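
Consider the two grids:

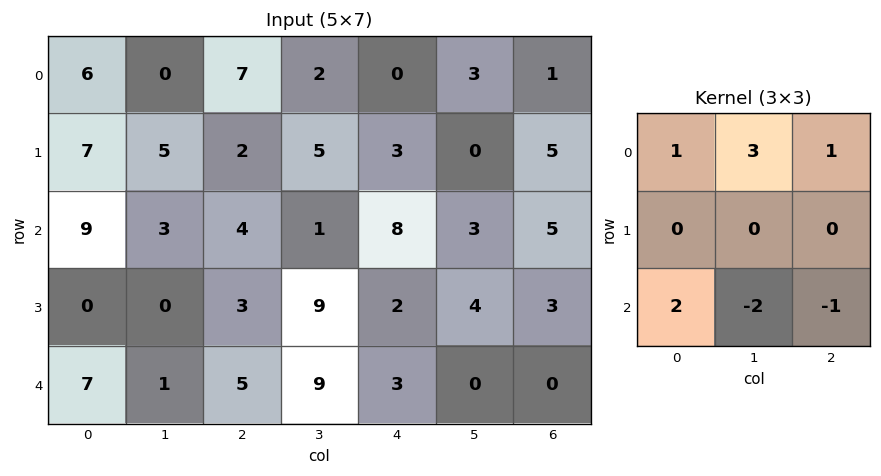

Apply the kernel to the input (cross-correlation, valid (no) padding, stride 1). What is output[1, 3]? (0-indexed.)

24

The receptive field on the input at this output position is [5 3 0 / 1 8 3 / 9 2 4]. Elementwise product with the kernel and sum: 5·1 + 3·3 + 0·1 + 9·2 + 2·-2 + 4·-1.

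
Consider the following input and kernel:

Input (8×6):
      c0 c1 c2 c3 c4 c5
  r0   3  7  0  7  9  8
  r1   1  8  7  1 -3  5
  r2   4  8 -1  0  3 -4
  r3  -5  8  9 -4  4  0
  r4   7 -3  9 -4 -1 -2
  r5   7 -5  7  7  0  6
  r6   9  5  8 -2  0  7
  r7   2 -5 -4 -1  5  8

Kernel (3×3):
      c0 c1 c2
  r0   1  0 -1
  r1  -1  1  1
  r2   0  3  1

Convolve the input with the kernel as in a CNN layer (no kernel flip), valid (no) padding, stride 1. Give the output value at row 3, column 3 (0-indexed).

The receptive field on the input at this output position is [-4 4 0 / -4 -1 -2 / 7 0 6]. Elementwise product with the kernel and sum: -4·1 + 0·-1 + -4·-1 + -1·1 + -2·1 + 0·3 + 6·1.

3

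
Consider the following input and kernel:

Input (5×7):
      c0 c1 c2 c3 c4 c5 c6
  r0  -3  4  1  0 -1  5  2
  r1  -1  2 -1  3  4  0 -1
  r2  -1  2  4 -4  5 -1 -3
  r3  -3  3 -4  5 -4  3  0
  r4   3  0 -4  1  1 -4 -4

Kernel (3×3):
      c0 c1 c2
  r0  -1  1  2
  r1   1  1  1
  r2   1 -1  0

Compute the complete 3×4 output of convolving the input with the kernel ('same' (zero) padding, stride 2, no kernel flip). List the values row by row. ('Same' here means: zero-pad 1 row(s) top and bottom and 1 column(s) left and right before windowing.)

2 8 3 8
7 12 10 -2
6 0 -5 -11

Output[0,0]: The receptive field on the zero-padded input at this output position is [0 0 0 / 0 -3 4 / 0 -1 2]. Elementwise product with the kernel and sum: 0·-1 + 0·1 + 0·2 + 0·1 + -3·1 + 4·1 + 0·1 + -1·-1.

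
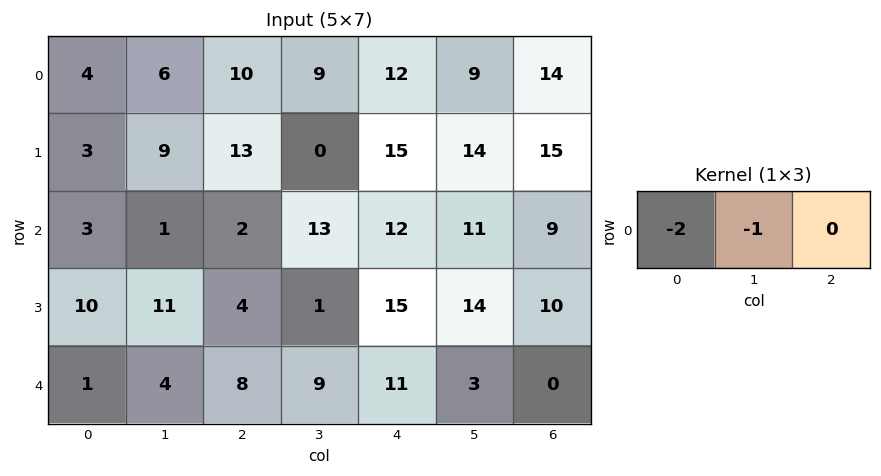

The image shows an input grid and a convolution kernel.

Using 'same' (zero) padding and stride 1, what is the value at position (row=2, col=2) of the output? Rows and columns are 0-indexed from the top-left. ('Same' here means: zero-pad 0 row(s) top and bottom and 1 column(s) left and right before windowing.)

The receptive field on the zero-padded input at this output position is [1 2 13]. Elementwise product with the kernel and sum: 1·-2 + 2·-1.

-4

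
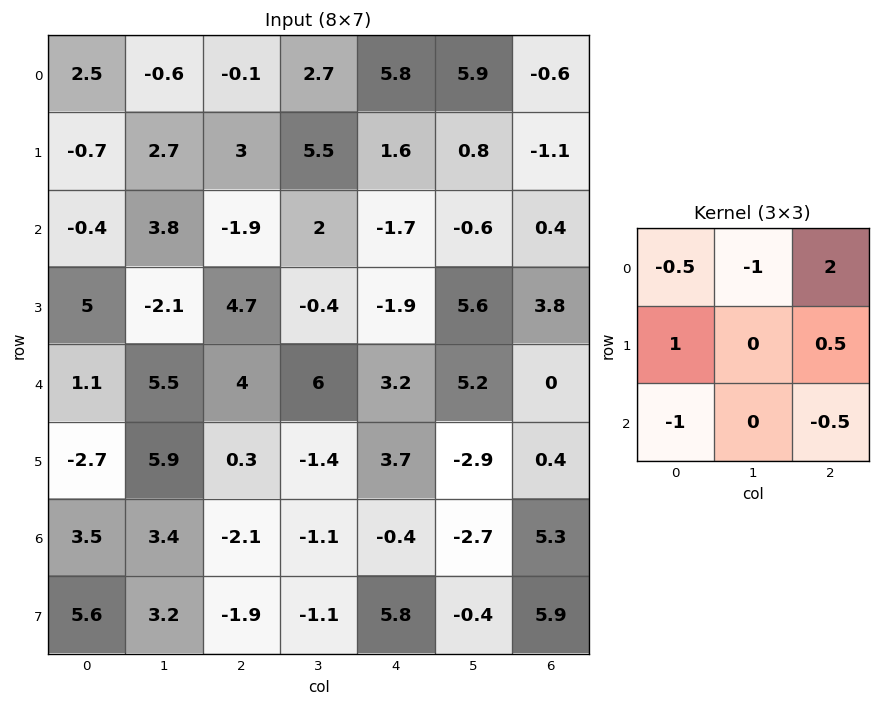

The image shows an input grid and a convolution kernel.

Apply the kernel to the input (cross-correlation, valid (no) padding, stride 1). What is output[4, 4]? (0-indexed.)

-5.15

The receptive field on the input at this output position is [3.2 5.2 0 / 3.7 -2.9 0.4 / -0.4 -2.7 5.3]. Elementwise product with the kernel and sum: 3.2·-0.5 + 5.2·-1 + 0·2 + 3.7·1 + 0.4·0.5 + -0.4·-1 + 5.3·-0.5.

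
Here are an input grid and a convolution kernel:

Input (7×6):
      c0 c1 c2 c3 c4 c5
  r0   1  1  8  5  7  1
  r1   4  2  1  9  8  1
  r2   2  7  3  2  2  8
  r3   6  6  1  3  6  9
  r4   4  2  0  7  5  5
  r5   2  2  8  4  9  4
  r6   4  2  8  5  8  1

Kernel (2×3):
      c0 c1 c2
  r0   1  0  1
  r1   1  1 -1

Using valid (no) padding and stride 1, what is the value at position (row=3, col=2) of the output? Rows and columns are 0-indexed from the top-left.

The receptive field on the input at this output position is [1 3 6 / 0 7 5]. Elementwise product with the kernel and sum: 1·1 + 6·1 + 0·1 + 7·1 + 5·-1.

9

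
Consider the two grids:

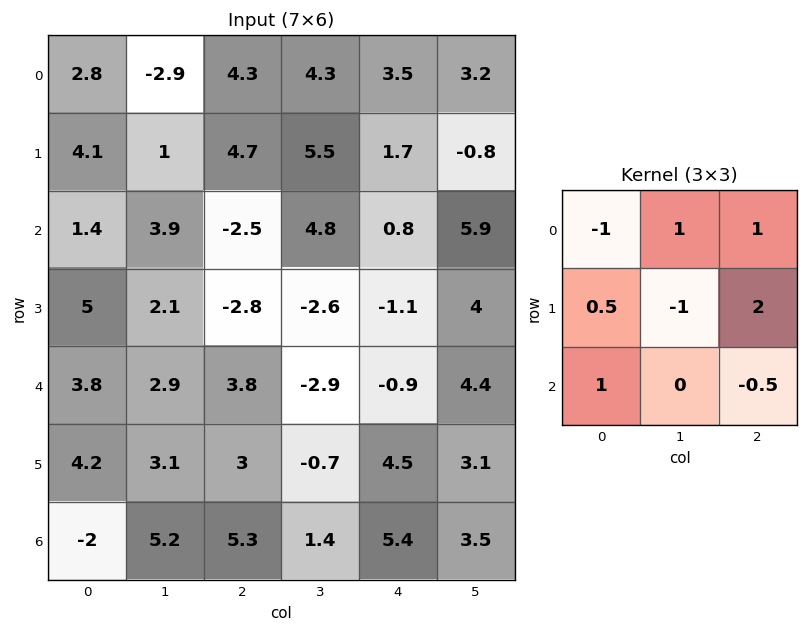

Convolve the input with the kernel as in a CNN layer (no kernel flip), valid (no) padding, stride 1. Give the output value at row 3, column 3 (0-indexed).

The receptive field on the input at this output position is [-2.6 -1.1 4 / -2.9 -0.9 4.4 / -0.7 4.5 3.1]. Elementwise product with the kernel and sum: -2.6·-1 + -1.1·1 + 4·1 + -2.9·0.5 + -0.9·-1 + 4.4·2 + -0.7·1 + 3.1·-0.5.

11.5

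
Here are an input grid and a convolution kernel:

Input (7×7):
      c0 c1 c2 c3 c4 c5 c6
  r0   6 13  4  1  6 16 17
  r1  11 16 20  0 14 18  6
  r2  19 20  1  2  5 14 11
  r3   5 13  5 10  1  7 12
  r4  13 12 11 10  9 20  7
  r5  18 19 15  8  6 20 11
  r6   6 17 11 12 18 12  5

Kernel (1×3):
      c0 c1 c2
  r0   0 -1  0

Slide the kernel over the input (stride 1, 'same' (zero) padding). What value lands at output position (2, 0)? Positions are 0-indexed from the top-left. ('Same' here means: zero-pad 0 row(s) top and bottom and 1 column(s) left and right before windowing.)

The receptive field on the zero-padded input at this output position is [0 19 20]. Elementwise product with the kernel and sum: 19·-1.

-19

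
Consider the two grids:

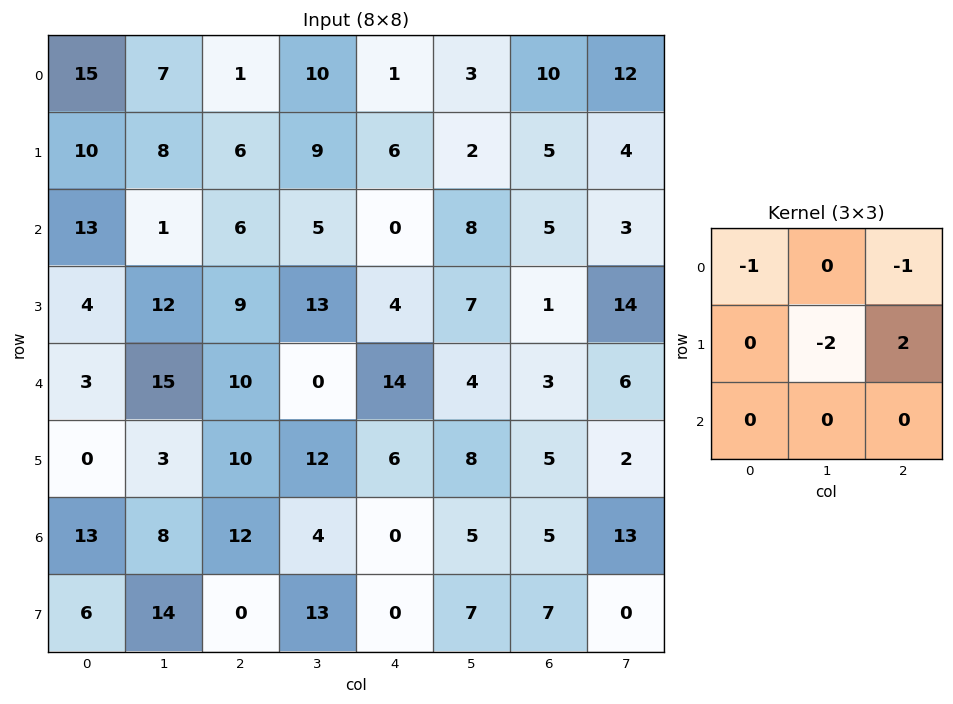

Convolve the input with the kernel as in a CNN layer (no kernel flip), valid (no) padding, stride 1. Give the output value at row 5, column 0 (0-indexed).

The receptive field on the input at this output position is [0 3 10 / 13 8 12 / 6 14 0]. Elementwise product with the kernel and sum: 0·-1 + 10·-1 + 8·-2 + 12·2.

-2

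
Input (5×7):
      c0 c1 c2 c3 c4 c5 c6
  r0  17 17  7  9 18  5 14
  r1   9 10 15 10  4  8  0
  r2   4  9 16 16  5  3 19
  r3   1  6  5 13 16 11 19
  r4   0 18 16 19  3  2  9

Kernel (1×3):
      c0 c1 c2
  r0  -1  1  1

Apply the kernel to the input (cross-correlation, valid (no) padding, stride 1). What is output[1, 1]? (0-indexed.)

15

The receptive field on the input at this output position is [10 15 10]. Elementwise product with the kernel and sum: 10·-1 + 15·1 + 10·1.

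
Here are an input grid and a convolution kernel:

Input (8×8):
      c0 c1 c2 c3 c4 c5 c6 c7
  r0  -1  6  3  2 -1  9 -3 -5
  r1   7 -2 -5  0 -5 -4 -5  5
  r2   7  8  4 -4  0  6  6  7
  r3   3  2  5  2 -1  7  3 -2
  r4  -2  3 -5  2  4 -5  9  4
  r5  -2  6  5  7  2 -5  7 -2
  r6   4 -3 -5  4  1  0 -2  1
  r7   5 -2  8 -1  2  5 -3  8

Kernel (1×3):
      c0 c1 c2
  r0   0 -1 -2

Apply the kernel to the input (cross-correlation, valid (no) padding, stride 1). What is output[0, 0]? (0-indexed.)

-12

The receptive field on the input at this output position is [-1 6 3]. Elementwise product with the kernel and sum: 6·-1 + 3·-2.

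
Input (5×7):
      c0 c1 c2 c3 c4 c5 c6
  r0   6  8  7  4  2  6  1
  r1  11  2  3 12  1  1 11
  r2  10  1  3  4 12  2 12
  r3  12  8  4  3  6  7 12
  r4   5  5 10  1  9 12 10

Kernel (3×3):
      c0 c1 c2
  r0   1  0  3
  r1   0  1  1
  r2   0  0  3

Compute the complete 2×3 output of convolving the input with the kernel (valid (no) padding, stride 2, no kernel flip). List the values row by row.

Output[0,0]: The receptive field on the input at this output position is [6 8 7 / 11 2 3 / 10 1 3]. Elementwise product with the kernel and sum: 6·1 + 7·3 + 2·1 + 3·1 + 3·3.

41 62 53
61 75 97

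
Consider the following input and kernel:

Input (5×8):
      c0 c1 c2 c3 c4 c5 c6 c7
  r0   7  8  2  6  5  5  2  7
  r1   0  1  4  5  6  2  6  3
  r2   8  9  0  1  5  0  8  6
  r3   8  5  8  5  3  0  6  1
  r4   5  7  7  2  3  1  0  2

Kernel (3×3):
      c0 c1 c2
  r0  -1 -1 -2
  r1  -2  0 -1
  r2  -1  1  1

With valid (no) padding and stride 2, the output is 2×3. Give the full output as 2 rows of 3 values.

Output[0,0]: The receptive field on the input at this output position is [7 8 2 / 0 1 4 / 8 9 0]. Elementwise product with the kernel and sum: 7·-1 + 8·-1 + 2·-2 + 0·-2 + 4·-1 + 8·-1 + 9·1 + 0·1.
Output[0,1]: The receptive field on the input at this output position is [2 6 5 / 4 5 6 / 0 1 5]. Elementwise product with the kernel and sum: 2·-1 + 6·-1 + 5·-2 + 4·-2 + 6·-1 + 0·-1 + 1·1 + 5·1.

-22 -26 -29
-32 -32 -35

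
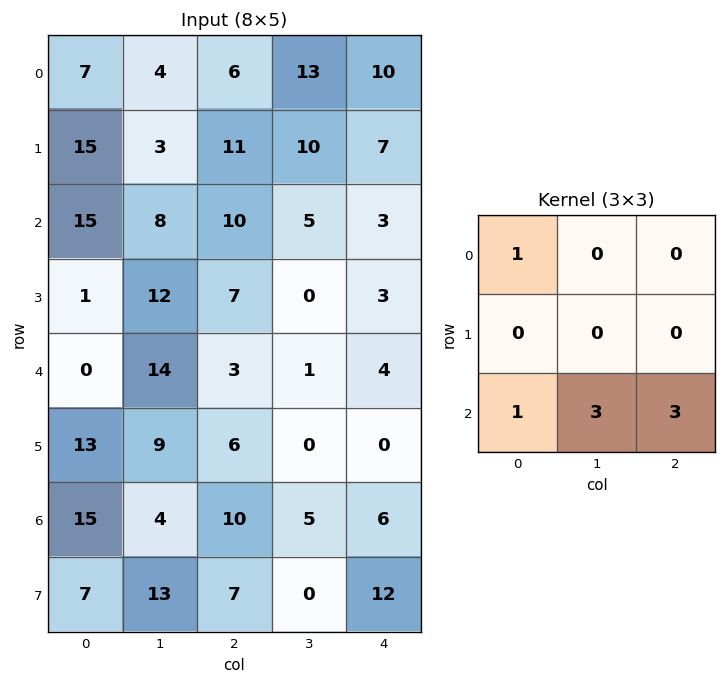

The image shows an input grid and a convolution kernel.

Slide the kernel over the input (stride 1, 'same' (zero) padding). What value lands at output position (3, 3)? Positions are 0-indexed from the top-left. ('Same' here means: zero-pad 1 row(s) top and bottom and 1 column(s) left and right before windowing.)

28

The receptive field on the zero-padded input at this output position is [10 5 3 / 7 0 3 / 3 1 4]. Elementwise product with the kernel and sum: 10·1 + 3·1 + 1·3 + 4·3.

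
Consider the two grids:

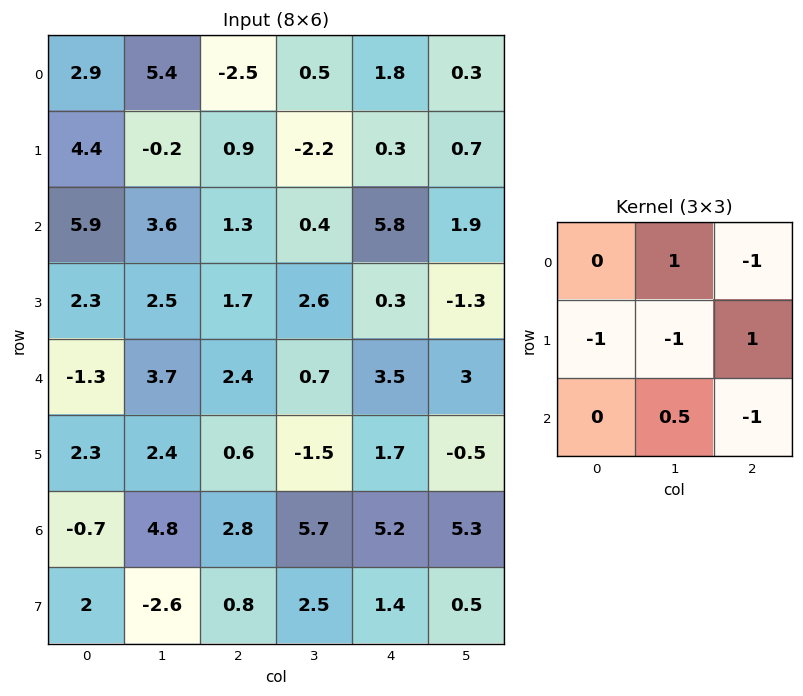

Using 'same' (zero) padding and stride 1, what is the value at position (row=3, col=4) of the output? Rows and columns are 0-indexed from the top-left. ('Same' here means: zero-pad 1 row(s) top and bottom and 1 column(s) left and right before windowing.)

-1.55

The receptive field on the zero-padded input at this output position is [0.4 5.8 1.9 / 2.6 0.3 -1.3 / 0.7 3.5 3]. Elementwise product with the kernel and sum: 5.8·1 + 1.9·-1 + 2.6·-1 + 0.3·-1 + -1.3·1 + 3.5·0.5 + 3·-1.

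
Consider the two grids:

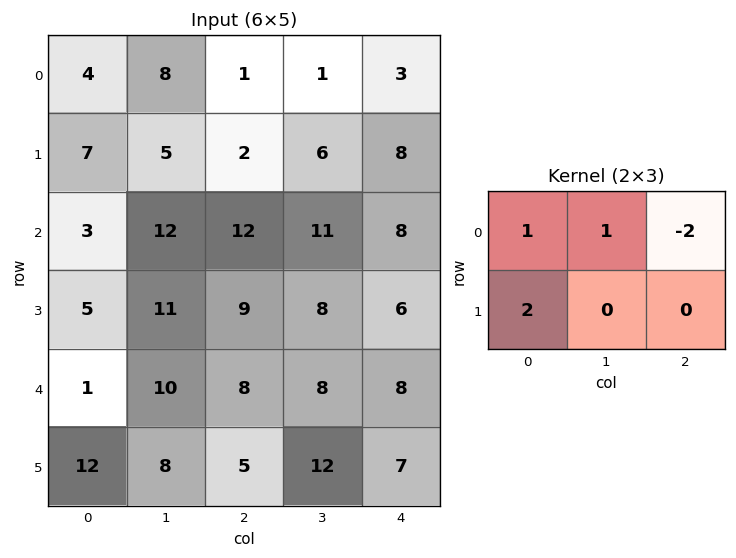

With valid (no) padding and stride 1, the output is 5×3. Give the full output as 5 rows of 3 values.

24 17 0
14 19 16
1 24 25
0 24 21
19 18 10

Output[0,0]: The receptive field on the input at this output position is [4 8 1 / 7 5 2]. Elementwise product with the kernel and sum: 4·1 + 8·1 + 1·-2 + 7·2.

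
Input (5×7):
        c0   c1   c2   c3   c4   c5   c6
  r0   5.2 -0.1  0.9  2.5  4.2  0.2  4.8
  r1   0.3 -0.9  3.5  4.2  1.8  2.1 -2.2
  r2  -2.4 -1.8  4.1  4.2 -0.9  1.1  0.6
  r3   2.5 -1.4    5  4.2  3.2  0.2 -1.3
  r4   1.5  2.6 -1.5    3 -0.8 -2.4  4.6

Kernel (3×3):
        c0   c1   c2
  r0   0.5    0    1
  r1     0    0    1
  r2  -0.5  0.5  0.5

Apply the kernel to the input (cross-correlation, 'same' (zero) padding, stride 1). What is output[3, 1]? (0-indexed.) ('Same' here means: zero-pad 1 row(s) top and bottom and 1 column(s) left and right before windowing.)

7.7

The receptive field on the zero-padded input at this output position is [-2.4 -1.8 4.1 / 2.5 -1.4 5 / 1.5 2.6 -1.5]. Elementwise product with the kernel and sum: -2.4·0.5 + 4.1·1 + 5·1 + 1.5·-0.5 + 2.6·0.5 + -1.5·0.5.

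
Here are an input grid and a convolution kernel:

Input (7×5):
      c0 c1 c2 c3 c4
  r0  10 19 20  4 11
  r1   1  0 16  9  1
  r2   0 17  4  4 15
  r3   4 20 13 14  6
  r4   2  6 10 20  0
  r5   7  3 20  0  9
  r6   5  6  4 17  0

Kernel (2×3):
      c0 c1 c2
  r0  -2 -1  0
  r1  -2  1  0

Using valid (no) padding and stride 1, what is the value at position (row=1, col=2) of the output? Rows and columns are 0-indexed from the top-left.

The receptive field on the input at this output position is [16 9 1 / 4 4 15]. Elementwise product with the kernel and sum: 16·-2 + 9·-1 + 4·-2 + 4·1.

-45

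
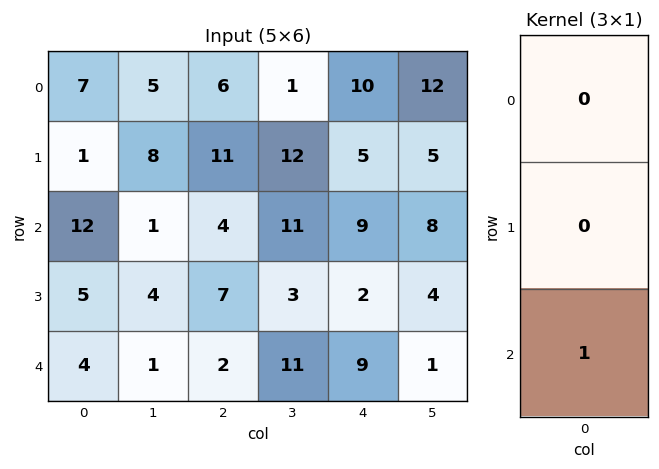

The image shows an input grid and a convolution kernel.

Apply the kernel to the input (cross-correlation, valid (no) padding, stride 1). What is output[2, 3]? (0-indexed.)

11

The receptive field on the input at this output position is [11 / 3 / 11]. Elementwise product with the kernel and sum: 11·1.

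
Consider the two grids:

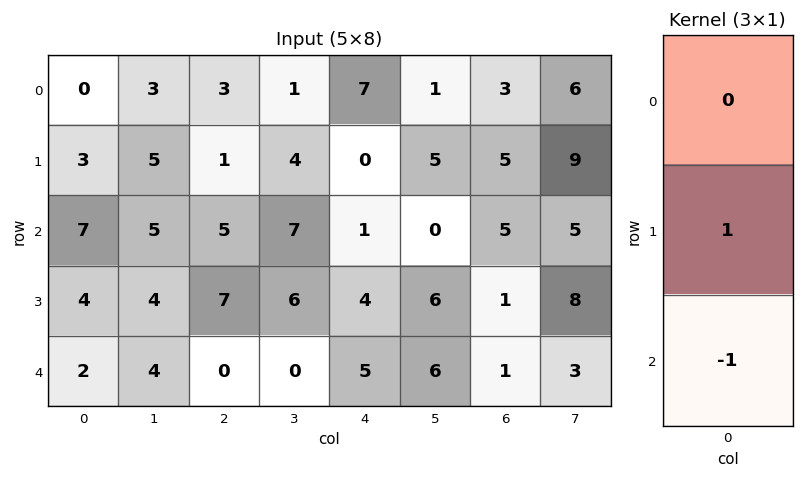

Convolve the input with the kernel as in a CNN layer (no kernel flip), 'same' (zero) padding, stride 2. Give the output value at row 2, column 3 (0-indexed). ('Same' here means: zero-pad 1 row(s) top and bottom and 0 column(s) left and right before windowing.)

1

The receptive field on the zero-padded input at this output position is [1 / 1 / 0]. Elementwise product with the kernel and sum: 1·1 + 0·-1.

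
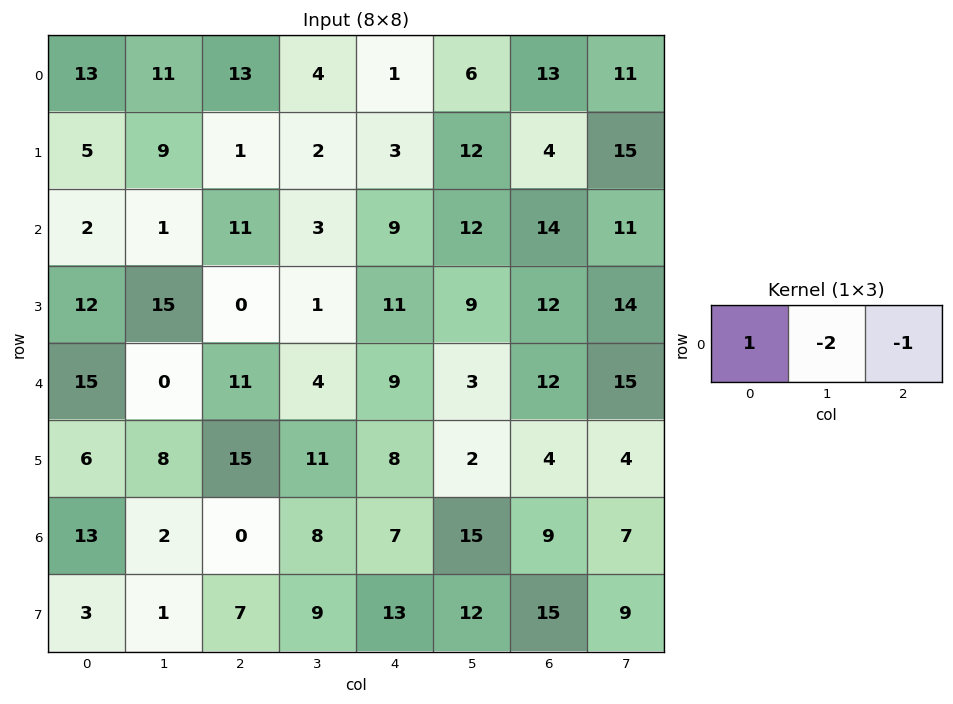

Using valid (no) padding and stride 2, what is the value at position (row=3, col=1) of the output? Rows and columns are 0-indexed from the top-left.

The receptive field on the input at this output position is [0 8 7]. Elementwise product with the kernel and sum: 0·1 + 8·-2 + 7·-1.

-23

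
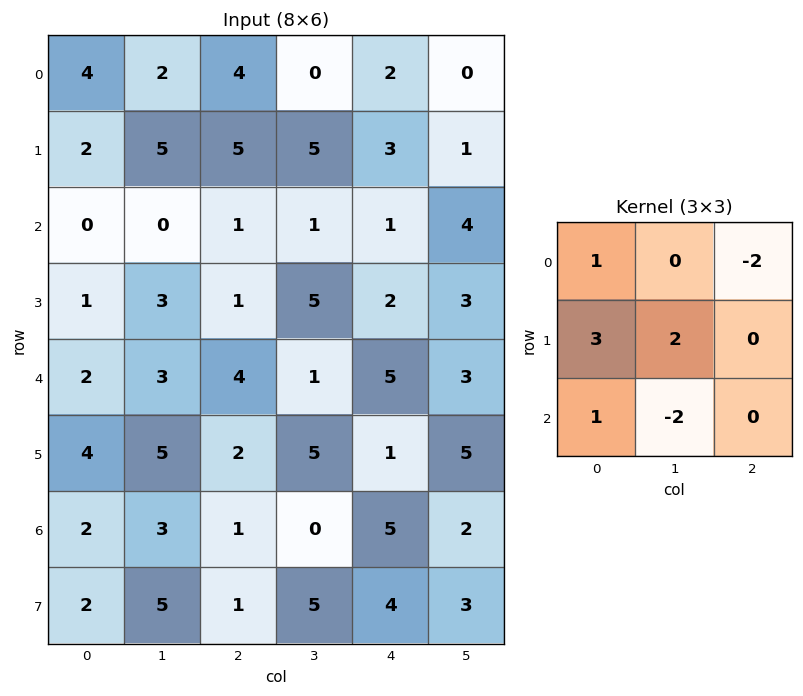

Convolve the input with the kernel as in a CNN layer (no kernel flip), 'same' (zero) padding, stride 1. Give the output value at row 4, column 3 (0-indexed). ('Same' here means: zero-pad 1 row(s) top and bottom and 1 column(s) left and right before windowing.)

3

The receptive field on the zero-padded input at this output position is [1 5 2 / 4 1 5 / 2 5 1]. Elementwise product with the kernel and sum: 1·1 + 2·-2 + 4·3 + 1·2 + 2·1 + 5·-2.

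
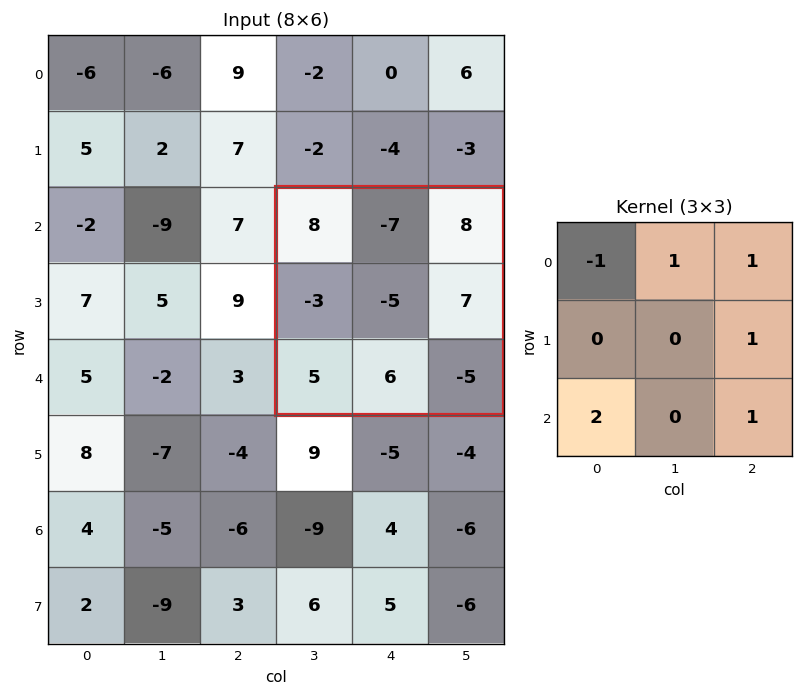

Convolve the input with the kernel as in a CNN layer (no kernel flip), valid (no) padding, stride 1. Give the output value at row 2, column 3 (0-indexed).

5

The receptive field on the input at this output position is [8 -7 8 / -3 -5 7 / 5 6 -5]. Elementwise product with the kernel and sum: 8·-1 + -7·1 + 8·1 + 7·1 + 5·2 + -5·1.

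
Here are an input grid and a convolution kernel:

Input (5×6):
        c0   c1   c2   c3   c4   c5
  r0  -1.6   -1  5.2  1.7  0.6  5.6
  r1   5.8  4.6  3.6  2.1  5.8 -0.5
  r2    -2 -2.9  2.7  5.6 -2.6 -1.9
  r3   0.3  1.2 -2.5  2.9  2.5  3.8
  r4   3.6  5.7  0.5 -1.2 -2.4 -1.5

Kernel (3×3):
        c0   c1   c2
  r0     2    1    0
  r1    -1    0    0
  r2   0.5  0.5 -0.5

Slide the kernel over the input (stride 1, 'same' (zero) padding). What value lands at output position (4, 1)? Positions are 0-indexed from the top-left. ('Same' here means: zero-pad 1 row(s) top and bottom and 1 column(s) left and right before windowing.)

The receptive field on the zero-padded input at this output position is [0.3 1.2 -2.5 / 3.6 5.7 0.5 / 0 0 0]. Elementwise product with the kernel and sum: 0.3·2 + 1.2·1 + 3.6·-1 + 0·0.5 + 0·0.5 + 0·-0.5.

-1.8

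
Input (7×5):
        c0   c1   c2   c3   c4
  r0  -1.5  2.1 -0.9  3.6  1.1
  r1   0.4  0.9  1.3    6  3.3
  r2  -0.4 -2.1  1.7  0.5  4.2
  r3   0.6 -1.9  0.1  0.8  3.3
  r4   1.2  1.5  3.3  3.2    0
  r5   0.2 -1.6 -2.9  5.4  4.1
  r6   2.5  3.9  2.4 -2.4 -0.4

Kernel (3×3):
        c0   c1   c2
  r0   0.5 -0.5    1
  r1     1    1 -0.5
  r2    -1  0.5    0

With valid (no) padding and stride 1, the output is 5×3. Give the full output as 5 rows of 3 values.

Output[0,0]: The receptive field on the input at this output position is [-1.5 2.1 -0.9 / 0.4 0.9 1.3 / -0.4 -2.1 1.7]. Elementwise product with the kernel and sum: -1.5·0.5 + 2.1·-0.5 + -0.9·1 + 0.4·1 + 0.9·1 + 1.3·-0.5 + -0.4·-1 + -2.1·0.5.

-2.7 7.25 3.05
-3.85 7.1 1.35
0.75 -3.45 2.35
1.4 3.15 15.05
2.65 -7.6 -3.1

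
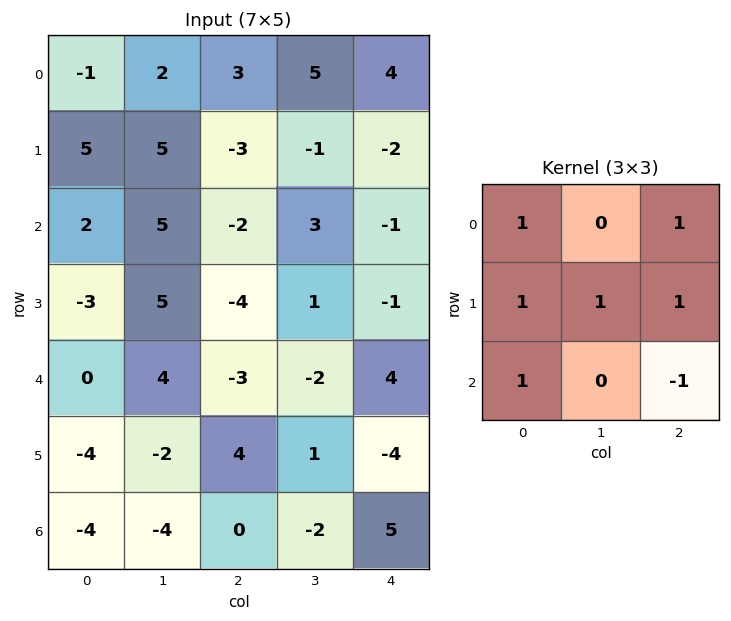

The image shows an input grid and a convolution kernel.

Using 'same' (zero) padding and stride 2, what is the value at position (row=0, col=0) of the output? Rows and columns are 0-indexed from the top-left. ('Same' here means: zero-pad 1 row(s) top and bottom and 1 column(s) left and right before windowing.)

-4

The receptive field on the zero-padded input at this output position is [0 0 0 / 0 -1 2 / 0 5 5]. Elementwise product with the kernel and sum: 0·1 + 0·1 + 0·1 + -1·1 + 2·1 + 0·1 + 5·-1.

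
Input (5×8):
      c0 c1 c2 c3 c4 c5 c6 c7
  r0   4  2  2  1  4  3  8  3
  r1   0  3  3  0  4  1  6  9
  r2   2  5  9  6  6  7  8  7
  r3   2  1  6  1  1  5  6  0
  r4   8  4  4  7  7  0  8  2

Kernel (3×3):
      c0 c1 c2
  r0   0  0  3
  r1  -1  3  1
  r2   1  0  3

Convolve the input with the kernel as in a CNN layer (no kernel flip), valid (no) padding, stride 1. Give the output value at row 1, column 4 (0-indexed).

The receptive field on the input at this output position is [4 1 6 / 6 7 8 / 1 5 6]. Elementwise product with the kernel and sum: 6·3 + 6·-1 + 7·3 + 8·1 + 1·1 + 6·3.

60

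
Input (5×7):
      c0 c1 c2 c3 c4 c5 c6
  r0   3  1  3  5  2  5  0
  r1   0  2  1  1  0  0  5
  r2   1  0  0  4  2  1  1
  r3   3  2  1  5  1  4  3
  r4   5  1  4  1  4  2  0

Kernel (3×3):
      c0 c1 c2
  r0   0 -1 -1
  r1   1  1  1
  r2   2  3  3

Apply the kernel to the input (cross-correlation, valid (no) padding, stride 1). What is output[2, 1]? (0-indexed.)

21

The receptive field on the input at this output position is [0 0 4 / 2 1 5 / 1 4 1]. Elementwise product with the kernel and sum: 0·-1 + 4·-1 + 2·1 + 1·1 + 5·1 + 1·2 + 4·3 + 1·3.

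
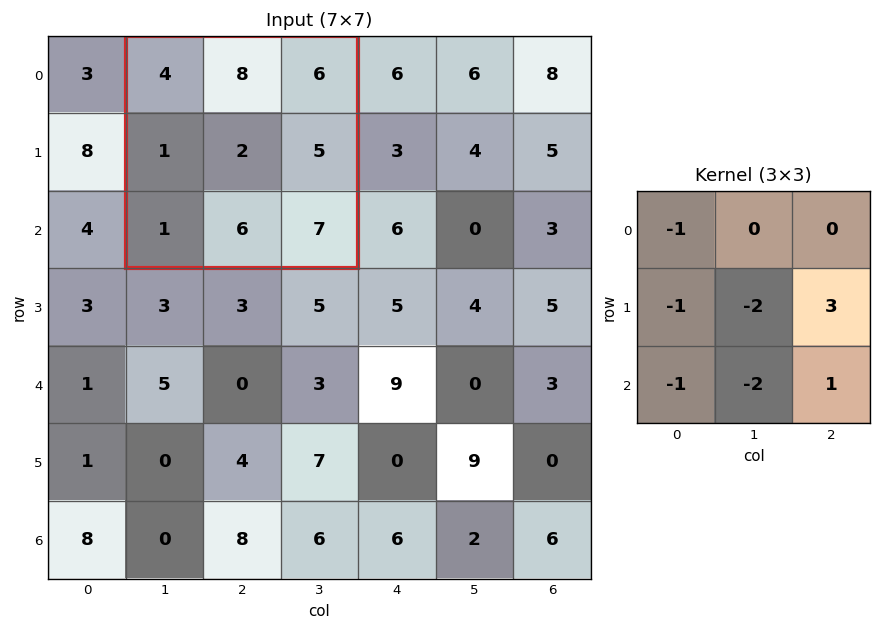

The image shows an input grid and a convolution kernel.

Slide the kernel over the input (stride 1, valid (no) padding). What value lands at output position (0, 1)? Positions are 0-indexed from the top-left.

0

The receptive field on the input at this output position is [4 8 6 / 1 2 5 / 1 6 7]. Elementwise product with the kernel and sum: 4·-1 + 1·-1 + 2·-2 + 5·3 + 1·-1 + 6·-2 + 7·1.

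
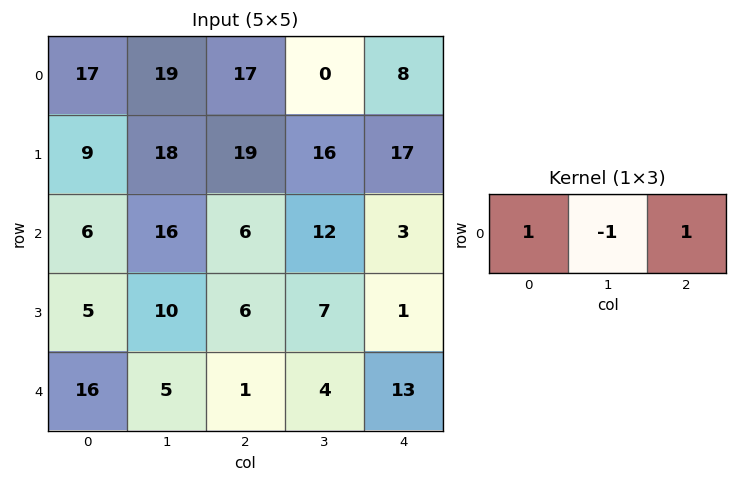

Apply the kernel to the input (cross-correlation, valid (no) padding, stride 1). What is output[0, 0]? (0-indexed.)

15

The receptive field on the input at this output position is [17 19 17]. Elementwise product with the kernel and sum: 17·1 + 19·-1 + 17·1.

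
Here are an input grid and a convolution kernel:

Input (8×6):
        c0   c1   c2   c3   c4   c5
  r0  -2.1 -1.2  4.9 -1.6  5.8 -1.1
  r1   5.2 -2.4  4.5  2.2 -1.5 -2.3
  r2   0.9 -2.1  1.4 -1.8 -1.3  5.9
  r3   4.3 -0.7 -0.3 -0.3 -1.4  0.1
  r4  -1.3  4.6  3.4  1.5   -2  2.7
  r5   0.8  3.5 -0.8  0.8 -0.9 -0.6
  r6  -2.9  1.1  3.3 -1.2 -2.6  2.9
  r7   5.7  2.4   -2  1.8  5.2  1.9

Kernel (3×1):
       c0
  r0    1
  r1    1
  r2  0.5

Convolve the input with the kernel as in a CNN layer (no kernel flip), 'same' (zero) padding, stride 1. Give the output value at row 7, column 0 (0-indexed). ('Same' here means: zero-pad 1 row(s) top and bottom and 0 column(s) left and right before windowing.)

2.8

The receptive field on the zero-padded input at this output position is [-2.9 / 5.7 / 0]. Elementwise product with the kernel and sum: -2.9·1 + 5.7·1 + 0·0.5.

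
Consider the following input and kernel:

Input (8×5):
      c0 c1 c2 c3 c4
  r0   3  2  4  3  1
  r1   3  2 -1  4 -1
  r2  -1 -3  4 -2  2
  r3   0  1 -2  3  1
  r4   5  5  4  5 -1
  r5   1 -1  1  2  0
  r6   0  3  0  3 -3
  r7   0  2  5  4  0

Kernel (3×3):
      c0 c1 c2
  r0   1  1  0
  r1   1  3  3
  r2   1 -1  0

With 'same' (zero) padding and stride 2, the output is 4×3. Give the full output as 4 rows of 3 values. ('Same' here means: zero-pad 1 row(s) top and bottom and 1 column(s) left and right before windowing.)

Output[0,0]: The receptive field on the zero-padded input at this output position is [0 0 0 / 0 3 2 / 0 3 2]. Elementwise product with the kernel and sum: 0·1 + 0·1 + 0·1 + 3·3 + 2·3 + 0·1 + 3·-1.
Output[0,1]: The receptive field on the zero-padded input at this output position is [0 0 0 / 2 4 3 / 2 -1 4]. Elementwise product with the kernel and sum: 0·1 + 0·1 + 2·1 + 4·3 + 3·3 + 2·1 + -1·-1.

12 26 11
-9 7 9
29 29 8
10 9 0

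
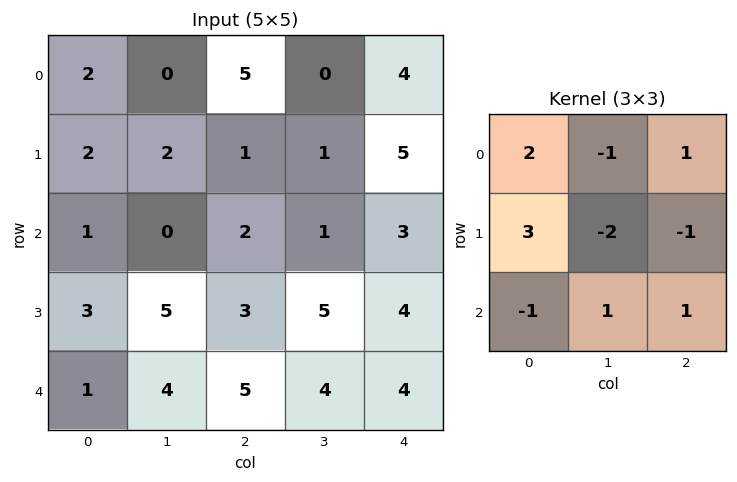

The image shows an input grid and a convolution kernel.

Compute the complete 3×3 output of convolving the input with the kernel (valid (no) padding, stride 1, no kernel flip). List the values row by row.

11 1 12
9 2 13
8 8 4

Output[0,0]: The receptive field on the input at this output position is [2 0 5 / 2 2 1 / 1 0 2]. Elementwise product with the kernel and sum: 2·2 + 0·-1 + 5·1 + 2·3 + 2·-2 + 1·-1 + 1·-1 + 0·1 + 2·1.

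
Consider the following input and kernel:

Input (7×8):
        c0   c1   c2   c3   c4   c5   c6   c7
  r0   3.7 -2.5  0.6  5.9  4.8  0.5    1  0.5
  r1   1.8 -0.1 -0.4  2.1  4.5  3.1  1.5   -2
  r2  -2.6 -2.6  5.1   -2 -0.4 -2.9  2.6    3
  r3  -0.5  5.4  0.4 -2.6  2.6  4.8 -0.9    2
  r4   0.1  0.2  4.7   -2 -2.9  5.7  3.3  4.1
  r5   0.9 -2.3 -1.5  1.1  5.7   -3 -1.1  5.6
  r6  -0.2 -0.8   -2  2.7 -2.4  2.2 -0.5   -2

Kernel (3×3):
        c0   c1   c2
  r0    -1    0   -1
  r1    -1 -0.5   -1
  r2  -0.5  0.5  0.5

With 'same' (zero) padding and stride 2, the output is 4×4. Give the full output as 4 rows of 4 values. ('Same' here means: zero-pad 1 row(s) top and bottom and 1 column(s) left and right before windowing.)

1.5 -2.8 -6.05 -3.3
6.45 -3.75 4.9 -4.35
-6.35 -2.4 -3.65 -14.5
3.2 0.3 -1.8 -2.55

Output[0,0]: The receptive field on the zero-padded input at this output position is [0 0 0 / 0 3.7 -2.5 / 0 1.8 -0.1]. Elementwise product with the kernel and sum: 0·-1 + 0·-1 + 0·-1 + 3.7·-0.5 + -2.5·-1 + 0·-0.5 + 1.8·0.5 + -0.1·0.5.
Output[0,1]: The receptive field on the zero-padded input at this output position is [0 0 0 / -2.5 0.6 5.9 / -0.1 -0.4 2.1]. Elementwise product with the kernel and sum: 0·-1 + 0·-1 + -2.5·-1 + 0.6·-0.5 + 5.9·-1 + -0.1·-0.5 + -0.4·0.5 + 2.1·0.5.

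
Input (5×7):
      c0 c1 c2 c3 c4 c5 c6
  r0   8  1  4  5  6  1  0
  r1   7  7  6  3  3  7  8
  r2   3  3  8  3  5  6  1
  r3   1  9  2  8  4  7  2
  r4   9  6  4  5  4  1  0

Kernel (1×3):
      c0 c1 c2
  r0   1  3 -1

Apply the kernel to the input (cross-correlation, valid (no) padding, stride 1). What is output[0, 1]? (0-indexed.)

8

The receptive field on the input at this output position is [1 4 5]. Elementwise product with the kernel and sum: 1·1 + 4·3 + 5·-1.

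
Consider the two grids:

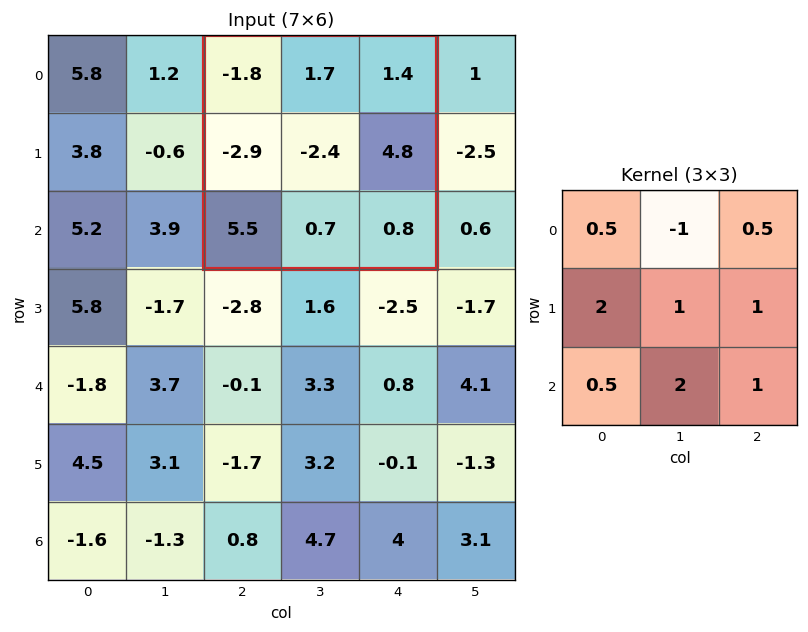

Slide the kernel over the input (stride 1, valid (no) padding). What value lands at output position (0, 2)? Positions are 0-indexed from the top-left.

-0.35

The receptive field on the input at this output position is [-1.8 1.7 1.4 / -2.9 -2.4 4.8 / 5.5 0.7 0.8]. Elementwise product with the kernel and sum: -1.8·0.5 + 1.7·-1 + 1.4·0.5 + -2.9·2 + -2.4·1 + 4.8·1 + 5.5·0.5 + 0.7·2 + 0.8·1.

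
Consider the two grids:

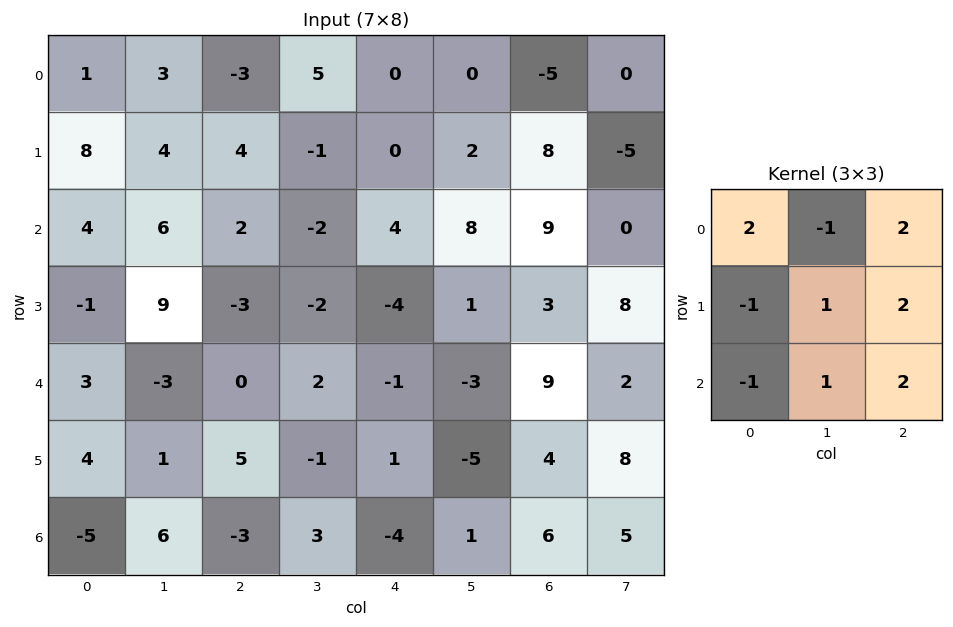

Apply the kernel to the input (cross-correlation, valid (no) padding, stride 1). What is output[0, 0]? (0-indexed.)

3

The receptive field on the input at this output position is [1 3 -3 / 8 4 4 / 4 6 2]. Elementwise product with the kernel and sum: 1·2 + 3·-1 + -3·2 + 8·-1 + 4·1 + 4·2 + 4·-1 + 6·1 + 2·2.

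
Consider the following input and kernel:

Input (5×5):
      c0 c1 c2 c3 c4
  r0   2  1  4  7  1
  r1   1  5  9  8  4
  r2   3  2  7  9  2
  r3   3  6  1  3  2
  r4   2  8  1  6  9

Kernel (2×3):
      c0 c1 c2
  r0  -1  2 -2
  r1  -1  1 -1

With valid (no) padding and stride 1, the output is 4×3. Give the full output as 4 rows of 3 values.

Output[0,0]: The receptive field on the input at this output position is [2 1 4 / 1 5 9]. Elementwise product with the kernel and sum: 2·-1 + 1·2 + 4·-2 + 1·-1 + 5·1 + 9·-1.

-13 -11 3
-17 -7 -1
-11 -14 7
12 -23 -3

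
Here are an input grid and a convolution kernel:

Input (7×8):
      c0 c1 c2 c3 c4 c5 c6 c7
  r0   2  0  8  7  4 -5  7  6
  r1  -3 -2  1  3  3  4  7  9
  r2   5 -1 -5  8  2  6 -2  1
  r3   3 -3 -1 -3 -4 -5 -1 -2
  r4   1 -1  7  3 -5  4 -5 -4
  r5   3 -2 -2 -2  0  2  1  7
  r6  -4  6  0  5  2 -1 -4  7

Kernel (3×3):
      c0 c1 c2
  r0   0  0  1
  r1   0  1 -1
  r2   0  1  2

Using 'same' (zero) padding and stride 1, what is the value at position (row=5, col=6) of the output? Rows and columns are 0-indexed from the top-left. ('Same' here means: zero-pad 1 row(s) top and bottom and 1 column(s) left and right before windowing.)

0

The receptive field on the zero-padded input at this output position is [4 -5 -4 / 2 1 7 / -1 -4 7]. Elementwise product with the kernel and sum: -4·1 + 1·1 + 7·-1 + -4·1 + 7·2.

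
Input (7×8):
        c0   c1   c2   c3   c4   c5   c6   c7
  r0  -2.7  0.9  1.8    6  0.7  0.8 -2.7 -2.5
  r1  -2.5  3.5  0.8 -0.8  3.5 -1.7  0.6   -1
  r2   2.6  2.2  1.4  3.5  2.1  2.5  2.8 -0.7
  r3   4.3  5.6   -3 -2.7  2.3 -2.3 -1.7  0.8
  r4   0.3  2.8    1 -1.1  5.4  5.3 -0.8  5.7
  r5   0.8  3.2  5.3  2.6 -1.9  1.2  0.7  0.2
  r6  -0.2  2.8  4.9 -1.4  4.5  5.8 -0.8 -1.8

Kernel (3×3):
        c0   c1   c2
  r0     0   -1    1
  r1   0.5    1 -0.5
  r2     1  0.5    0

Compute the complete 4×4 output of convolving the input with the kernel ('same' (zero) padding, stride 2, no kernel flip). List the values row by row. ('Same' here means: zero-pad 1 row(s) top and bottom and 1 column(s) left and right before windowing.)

-4.4 3.15 4.25 -2.45
9.65 3.25 -4.15 -0.35
0.6 9.1 -0.75 3.05
0.8 4.3 4 2.5

Output[0,0]: The receptive field on the zero-padded input at this output position is [0 0 0 / 0 -2.7 0.9 / 0 -2.5 3.5]. Elementwise product with the kernel and sum: 0·-1 + 0·1 + 0·0.5 + -2.7·1 + 0.9·-0.5 + 0·1 + -2.5·0.5.
Output[0,1]: The receptive field on the zero-padded input at this output position is [0 0 0 / 0.9 1.8 6 / 3.5 0.8 -0.8]. Elementwise product with the kernel and sum: 0·-1 + 0·1 + 0.9·0.5 + 1.8·1 + 6·-0.5 + 3.5·1 + 0.8·0.5.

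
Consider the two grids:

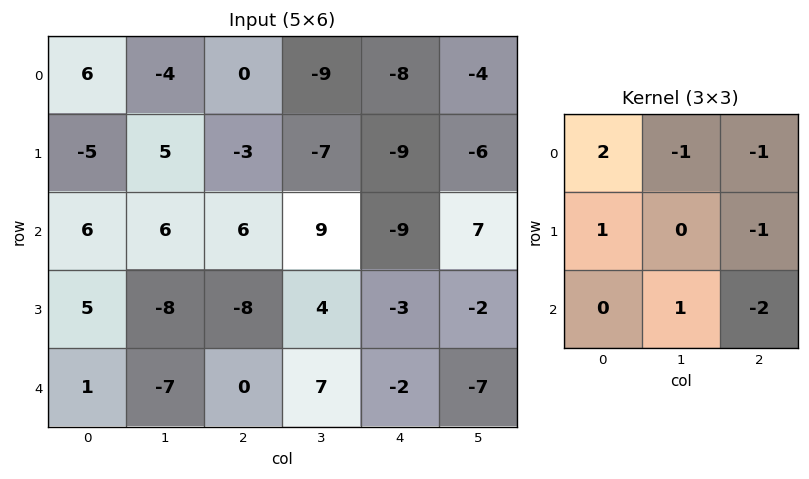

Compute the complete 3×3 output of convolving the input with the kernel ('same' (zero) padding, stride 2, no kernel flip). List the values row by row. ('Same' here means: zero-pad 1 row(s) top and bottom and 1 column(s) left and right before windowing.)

-11 16 -2
15 1 4
10 -26 27

Output[0,0]: The receptive field on the zero-padded input at this output position is [0 0 0 / 0 6 -4 / 0 -5 5]. Elementwise product with the kernel and sum: 0·2 + 0·-1 + 0·-1 + 0·1 + -4·-1 + -5·1 + 5·-2.
Output[0,1]: The receptive field on the zero-padded input at this output position is [0 0 0 / -4 0 -9 / 5 -3 -7]. Elementwise product with the kernel and sum: 0·2 + 0·-1 + 0·-1 + -4·1 + -9·-1 + -3·1 + -7·-2.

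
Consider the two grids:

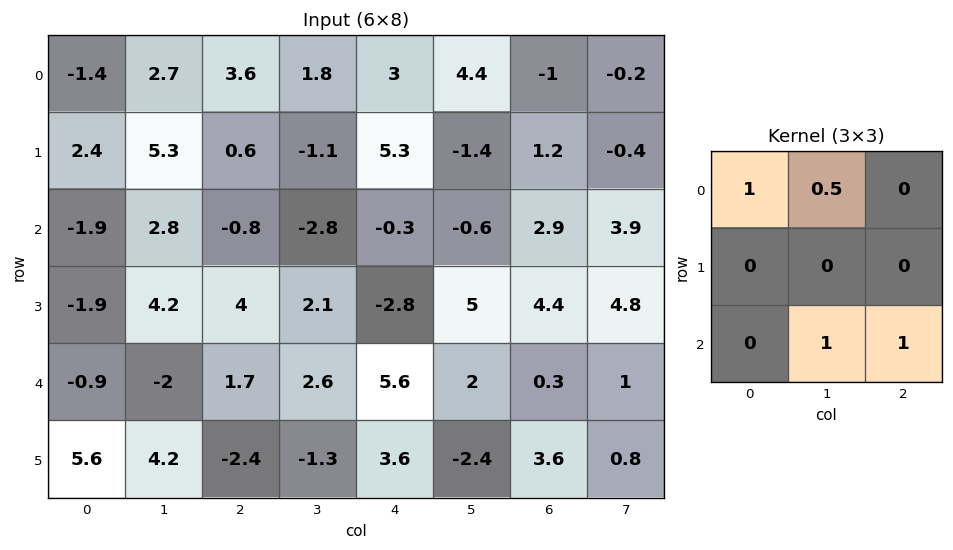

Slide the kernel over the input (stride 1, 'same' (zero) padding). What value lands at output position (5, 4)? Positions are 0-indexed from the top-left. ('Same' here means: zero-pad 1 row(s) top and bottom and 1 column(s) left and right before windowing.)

The receptive field on the zero-padded input at this output position is [2.6 5.6 2 / -1.3 3.6 -2.4 / 0 0 0]. Elementwise product with the kernel and sum: 2.6·1 + 5.6·0.5 + 0·1 + 0·1.

5.4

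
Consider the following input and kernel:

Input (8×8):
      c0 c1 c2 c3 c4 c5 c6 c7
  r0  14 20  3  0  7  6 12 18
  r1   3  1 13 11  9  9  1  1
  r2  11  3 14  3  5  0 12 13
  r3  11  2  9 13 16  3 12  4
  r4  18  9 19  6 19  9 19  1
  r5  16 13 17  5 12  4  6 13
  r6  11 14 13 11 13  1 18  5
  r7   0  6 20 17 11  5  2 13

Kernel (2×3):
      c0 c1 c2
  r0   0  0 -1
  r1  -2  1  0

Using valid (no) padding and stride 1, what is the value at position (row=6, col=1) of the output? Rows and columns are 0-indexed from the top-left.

The receptive field on the input at this output position is [14 13 11 / 6 20 17]. Elementwise product with the kernel and sum: 11·-1 + 6·-2 + 20·1.

-3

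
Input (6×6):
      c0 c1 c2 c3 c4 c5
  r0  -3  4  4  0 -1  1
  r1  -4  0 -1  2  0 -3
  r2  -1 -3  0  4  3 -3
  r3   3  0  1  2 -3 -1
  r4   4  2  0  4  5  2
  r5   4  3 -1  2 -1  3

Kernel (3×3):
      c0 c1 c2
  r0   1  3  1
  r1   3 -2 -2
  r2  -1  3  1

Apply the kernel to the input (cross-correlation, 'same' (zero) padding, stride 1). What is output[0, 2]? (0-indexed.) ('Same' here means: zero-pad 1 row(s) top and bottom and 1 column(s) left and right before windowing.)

3

The receptive field on the zero-padded input at this output position is [0 0 0 / 4 4 0 / 0 -1 2]. Elementwise product with the kernel and sum: 0·1 + 0·3 + 0·1 + 4·3 + 4·-2 + 0·-2 + 0·-1 + -1·3 + 2·1.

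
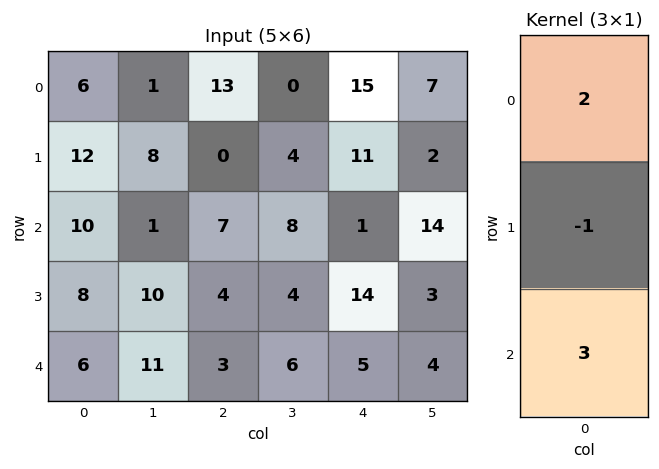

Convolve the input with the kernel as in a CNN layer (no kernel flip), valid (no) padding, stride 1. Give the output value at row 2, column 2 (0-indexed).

19

The receptive field on the input at this output position is [7 / 4 / 3]. Elementwise product with the kernel and sum: 7·2 + 4·-1 + 3·3.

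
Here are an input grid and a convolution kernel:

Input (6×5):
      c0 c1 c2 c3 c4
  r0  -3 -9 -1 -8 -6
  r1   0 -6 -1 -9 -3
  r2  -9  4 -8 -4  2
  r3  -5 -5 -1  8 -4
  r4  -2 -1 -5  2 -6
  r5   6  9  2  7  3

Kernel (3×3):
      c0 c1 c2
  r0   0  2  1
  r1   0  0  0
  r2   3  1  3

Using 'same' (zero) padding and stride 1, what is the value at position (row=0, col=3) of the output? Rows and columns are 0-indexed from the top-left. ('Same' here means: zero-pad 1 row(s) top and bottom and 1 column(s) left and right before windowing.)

The receptive field on the zero-padded input at this output position is [0 0 0 / -1 -8 -6 / -1 -9 -3]. Elementwise product with the kernel and sum: 0·2 + 0·1 + -1·3 + -9·1 + -3·3.

-21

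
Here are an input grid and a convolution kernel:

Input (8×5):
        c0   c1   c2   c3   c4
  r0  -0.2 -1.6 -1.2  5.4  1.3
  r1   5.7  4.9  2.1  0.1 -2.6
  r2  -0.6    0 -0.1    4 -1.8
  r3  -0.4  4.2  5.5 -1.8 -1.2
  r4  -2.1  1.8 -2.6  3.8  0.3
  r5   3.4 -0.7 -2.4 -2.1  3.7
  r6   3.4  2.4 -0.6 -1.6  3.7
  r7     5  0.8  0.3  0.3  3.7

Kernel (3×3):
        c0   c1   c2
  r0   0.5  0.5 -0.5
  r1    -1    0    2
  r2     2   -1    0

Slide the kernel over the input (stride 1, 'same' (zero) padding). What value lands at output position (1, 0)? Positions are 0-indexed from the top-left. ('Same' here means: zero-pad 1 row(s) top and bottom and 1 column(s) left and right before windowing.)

The receptive field on the zero-padded input at this output position is [0 -0.2 -1.6 / 0 5.7 4.9 / 0 -0.6 0]. Elementwise product with the kernel and sum: 0·0.5 + -0.2·0.5 + -1.6·-0.5 + 0·-1 + 4.9·2 + 0·2 + -0.6·-1.

11.1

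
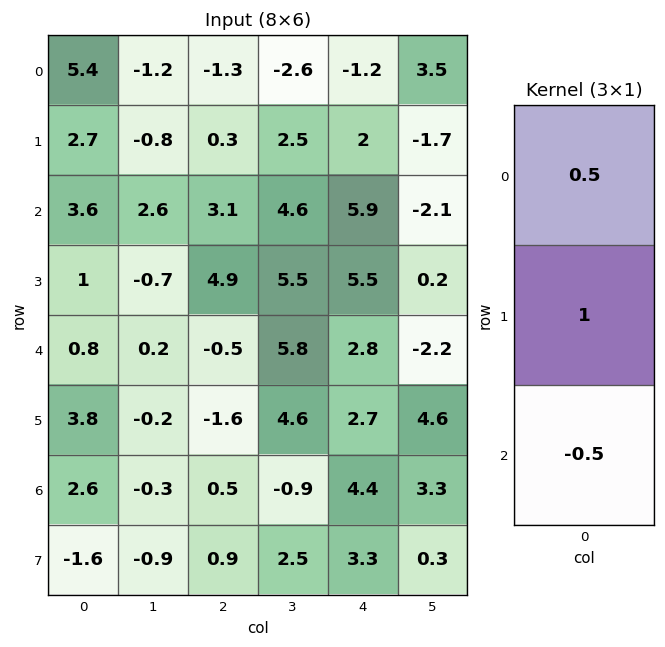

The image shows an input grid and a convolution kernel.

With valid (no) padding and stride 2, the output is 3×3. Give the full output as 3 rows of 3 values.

3.6 -1.9 -1.55
2.4 6.7 7.05
2.9 -2.1 1.9

Output[0,0]: The receptive field on the input at this output position is [5.4 / 2.7 / 3.6]. Elementwise product with the kernel and sum: 5.4·0.5 + 2.7·1 + 3.6·-0.5.
Output[0,1]: The receptive field on the input at this output position is [-1.3 / 0.3 / 3.1]. Elementwise product with the kernel and sum: -1.3·0.5 + 0.3·1 + 3.1·-0.5.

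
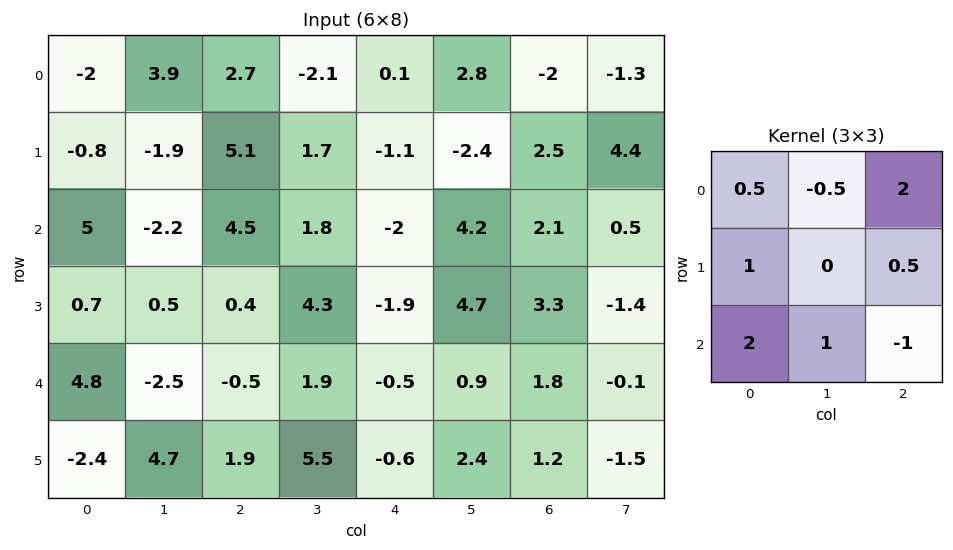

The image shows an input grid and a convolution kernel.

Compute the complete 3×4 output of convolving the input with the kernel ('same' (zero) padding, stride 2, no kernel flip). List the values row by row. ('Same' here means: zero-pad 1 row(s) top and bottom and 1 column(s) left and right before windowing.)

3.05 2.45 4 -4.55
-4.3 -4.3 2.5 24.9
-7.7 12.9 22.85 6.25

Output[0,0]: The receptive field on the zero-padded input at this output position is [0 0 0 / 0 -2 3.9 / 0 -0.8 -1.9]. Elementwise product with the kernel and sum: 0·0.5 + 0·-0.5 + 0·2 + 0·1 + 3.9·0.5 + 0·2 + -0.8·1 + -1.9·-1.
Output[0,1]: The receptive field on the zero-padded input at this output position is [0 0 0 / 3.9 2.7 -2.1 / -1.9 5.1 1.7]. Elementwise product with the kernel and sum: 0·0.5 + 0·-0.5 + 0·2 + 3.9·1 + -2.1·0.5 + -1.9·2 + 5.1·1 + 1.7·-1.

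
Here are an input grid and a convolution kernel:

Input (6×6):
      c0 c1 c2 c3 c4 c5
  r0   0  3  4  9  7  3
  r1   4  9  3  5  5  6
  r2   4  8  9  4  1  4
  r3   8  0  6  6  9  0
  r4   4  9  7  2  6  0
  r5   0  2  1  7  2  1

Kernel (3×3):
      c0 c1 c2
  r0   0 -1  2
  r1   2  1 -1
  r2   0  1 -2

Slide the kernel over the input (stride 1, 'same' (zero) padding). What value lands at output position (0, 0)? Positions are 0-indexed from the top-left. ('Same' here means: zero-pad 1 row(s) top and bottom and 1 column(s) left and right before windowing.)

-17

The receptive field on the zero-padded input at this output position is [0 0 0 / 0 0 3 / 0 4 9]. Elementwise product with the kernel and sum: 0·-1 + 0·2 + 0·2 + 0·1 + 3·-1 + 4·1 + 9·-2.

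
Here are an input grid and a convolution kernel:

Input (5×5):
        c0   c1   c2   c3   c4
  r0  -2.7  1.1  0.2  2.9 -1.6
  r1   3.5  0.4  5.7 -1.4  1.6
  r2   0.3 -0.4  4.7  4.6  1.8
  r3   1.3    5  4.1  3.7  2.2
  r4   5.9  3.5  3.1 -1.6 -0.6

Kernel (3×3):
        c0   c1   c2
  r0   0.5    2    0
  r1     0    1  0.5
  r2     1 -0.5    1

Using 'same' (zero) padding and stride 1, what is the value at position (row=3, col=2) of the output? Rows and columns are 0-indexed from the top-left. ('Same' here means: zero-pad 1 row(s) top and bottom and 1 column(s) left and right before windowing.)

The receptive field on the zero-padded input at this output position is [-0.4 4.7 4.6 / 5 4.1 3.7 / 3.5 3.1 -1.6]. Elementwise product with the kernel and sum: -0.4·0.5 + 4.7·2 + 4.1·1 + 3.7·0.5 + 3.5·1 + 3.1·-0.5 + -1.6·1.

15.5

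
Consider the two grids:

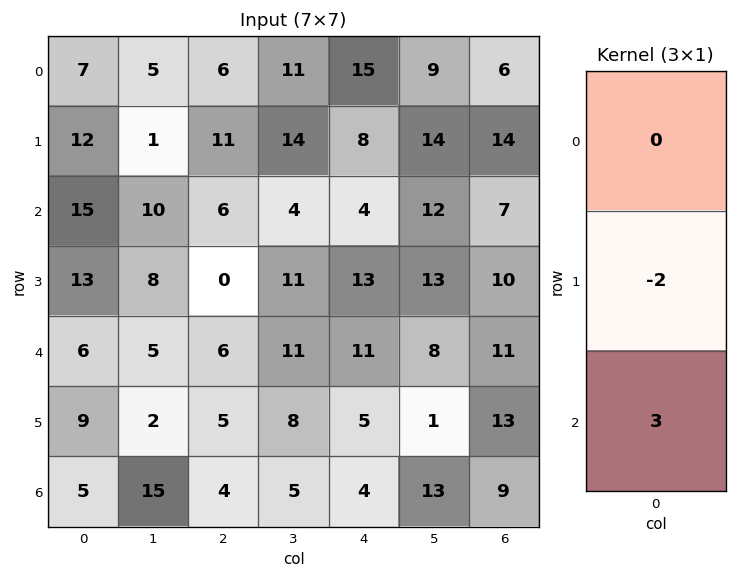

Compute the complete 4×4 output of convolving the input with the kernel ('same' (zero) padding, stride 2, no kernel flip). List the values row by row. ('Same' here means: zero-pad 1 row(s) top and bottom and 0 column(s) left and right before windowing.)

22 21 -6 30
9 -12 31 16
15 3 -7 17
-10 -8 -8 -18

Output[0,0]: The receptive field on the zero-padded input at this output position is [0 / 7 / 12]. Elementwise product with the kernel and sum: 7·-2 + 12·3.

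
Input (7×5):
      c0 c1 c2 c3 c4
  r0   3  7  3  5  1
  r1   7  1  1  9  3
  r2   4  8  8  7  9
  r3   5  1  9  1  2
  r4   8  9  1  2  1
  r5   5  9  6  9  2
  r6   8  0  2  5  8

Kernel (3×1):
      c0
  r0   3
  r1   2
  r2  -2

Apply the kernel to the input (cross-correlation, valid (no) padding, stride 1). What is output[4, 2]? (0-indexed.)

The receptive field on the input at this output position is [1 / 6 / 2]. Elementwise product with the kernel and sum: 1·3 + 6·2 + 2·-2.

11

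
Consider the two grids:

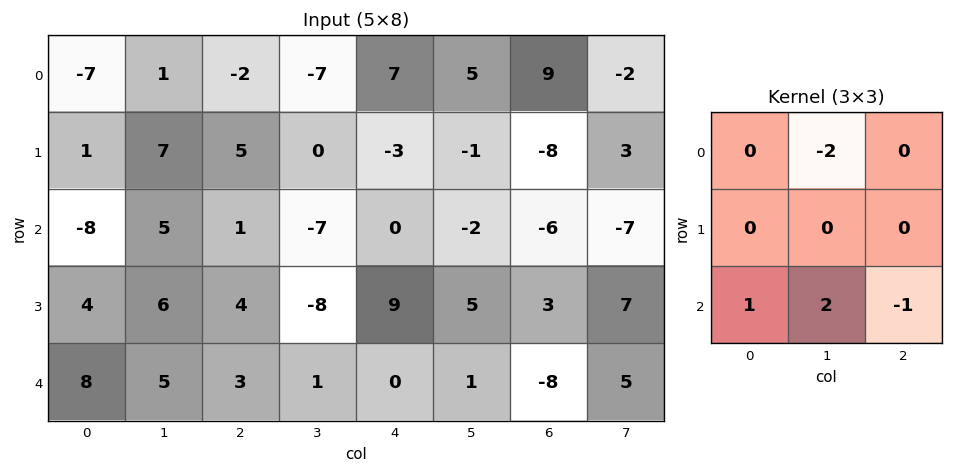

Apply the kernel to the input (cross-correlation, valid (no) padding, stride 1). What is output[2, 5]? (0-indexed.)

-8

The receptive field on the input at this output position is [-2 -6 -7 / 5 3 7 / 1 -8 5]. Elementwise product with the kernel and sum: -6·-2 + 1·1 + -8·2 + 5·-1.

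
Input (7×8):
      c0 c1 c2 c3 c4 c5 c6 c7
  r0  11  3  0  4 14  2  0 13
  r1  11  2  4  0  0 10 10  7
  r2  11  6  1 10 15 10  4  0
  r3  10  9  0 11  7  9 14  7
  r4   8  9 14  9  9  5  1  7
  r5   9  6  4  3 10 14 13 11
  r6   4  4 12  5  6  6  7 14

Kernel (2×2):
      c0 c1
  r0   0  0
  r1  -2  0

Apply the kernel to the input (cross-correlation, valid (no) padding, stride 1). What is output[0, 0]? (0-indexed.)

-22

The receptive field on the input at this output position is [11 3 / 11 2]. Elementwise product with the kernel and sum: 11·-2.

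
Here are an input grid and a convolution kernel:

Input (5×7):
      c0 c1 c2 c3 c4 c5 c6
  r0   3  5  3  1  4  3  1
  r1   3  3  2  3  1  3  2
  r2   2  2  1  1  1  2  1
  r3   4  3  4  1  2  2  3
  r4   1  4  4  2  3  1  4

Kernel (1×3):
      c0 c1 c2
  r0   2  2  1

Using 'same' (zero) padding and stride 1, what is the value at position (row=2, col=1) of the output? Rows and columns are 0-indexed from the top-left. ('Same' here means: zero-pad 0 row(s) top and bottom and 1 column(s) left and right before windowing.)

The receptive field on the zero-padded input at this output position is [2 2 1]. Elementwise product with the kernel and sum: 2·2 + 2·2 + 1·1.

9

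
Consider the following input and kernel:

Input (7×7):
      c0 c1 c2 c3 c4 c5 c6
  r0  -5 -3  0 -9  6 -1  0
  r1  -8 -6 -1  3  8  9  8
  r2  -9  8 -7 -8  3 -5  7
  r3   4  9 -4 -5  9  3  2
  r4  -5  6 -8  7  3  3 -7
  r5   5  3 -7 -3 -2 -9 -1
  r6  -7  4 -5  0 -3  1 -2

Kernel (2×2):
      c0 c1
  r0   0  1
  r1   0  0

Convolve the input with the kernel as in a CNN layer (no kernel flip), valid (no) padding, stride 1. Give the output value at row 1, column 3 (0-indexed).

The receptive field on the input at this output position is [3 8 / -8 3]. Elementwise product with the kernel and sum: 8·1.

8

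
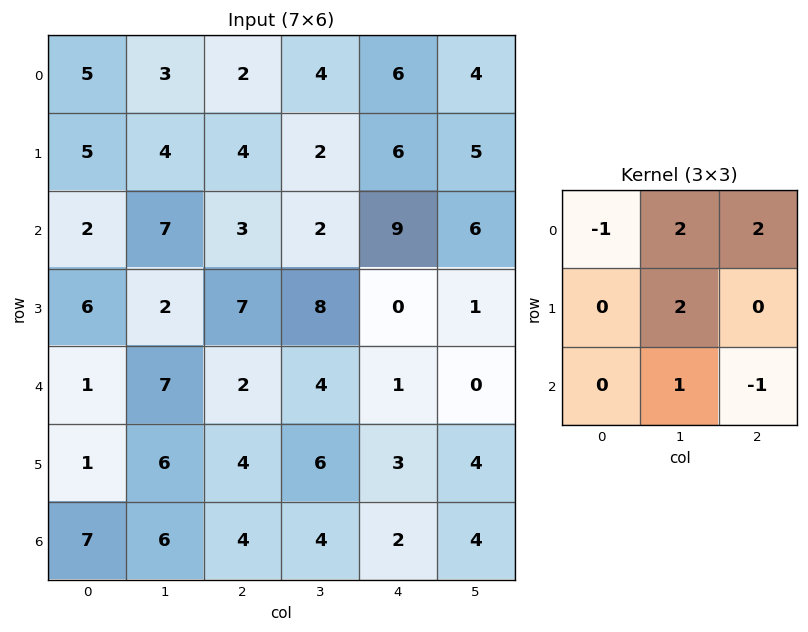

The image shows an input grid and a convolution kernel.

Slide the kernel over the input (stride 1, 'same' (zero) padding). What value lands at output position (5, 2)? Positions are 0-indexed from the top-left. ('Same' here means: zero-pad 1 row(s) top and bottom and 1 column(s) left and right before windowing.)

The receptive field on the zero-padded input at this output position is [7 2 4 / 6 4 6 / 6 4 4]. Elementwise product with the kernel and sum: 7·-1 + 2·2 + 4·2 + 4·2 + 4·1 + 4·-1.

13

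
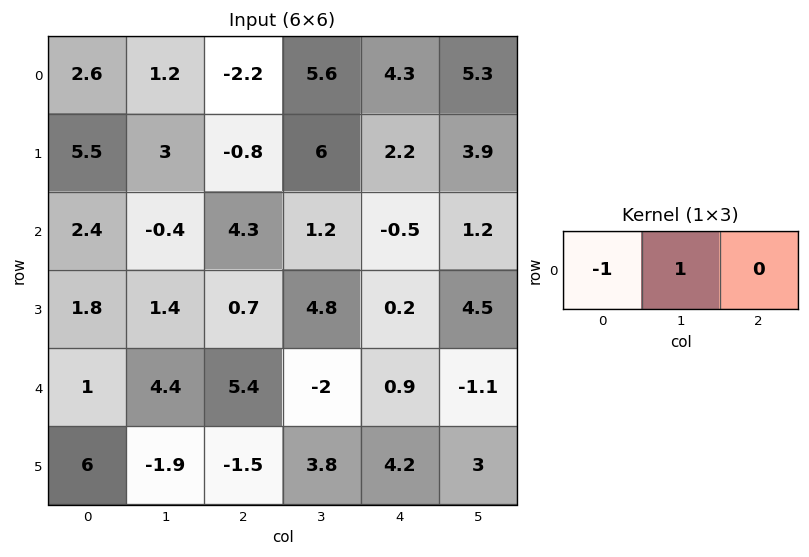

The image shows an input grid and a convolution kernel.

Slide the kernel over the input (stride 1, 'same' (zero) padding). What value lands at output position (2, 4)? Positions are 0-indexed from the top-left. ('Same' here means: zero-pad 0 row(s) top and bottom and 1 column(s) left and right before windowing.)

The receptive field on the zero-padded input at this output position is [1.2 -0.5 1.2]. Elementwise product with the kernel and sum: 1.2·-1 + -0.5·1.

-1.7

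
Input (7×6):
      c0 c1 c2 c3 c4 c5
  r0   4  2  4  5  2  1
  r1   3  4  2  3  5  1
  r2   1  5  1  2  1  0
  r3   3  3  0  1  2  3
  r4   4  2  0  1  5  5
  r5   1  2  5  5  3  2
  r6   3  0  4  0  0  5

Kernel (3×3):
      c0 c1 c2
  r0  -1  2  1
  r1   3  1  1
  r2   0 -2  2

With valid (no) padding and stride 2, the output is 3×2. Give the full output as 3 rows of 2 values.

Output[0,0]: The receptive field on the input at this output position is [4 2 4 / 3 4 2 / 1 5 1]. Elementwise product with the kernel and sum: 4·-1 + 2·2 + 4·1 + 3·3 + 4·1 + 2·1 + 5·-2 + 1·2.
Output[0,1]: The receptive field on the input at this output position is [4 5 2 / 2 3 5 / 1 2 1]. Elementwise product with the kernel and sum: 4·-1 + 5·2 + 2·1 + 2·3 + 3·1 + 5·1 + 2·-2 + 1·2.

11 20
18 15
18 30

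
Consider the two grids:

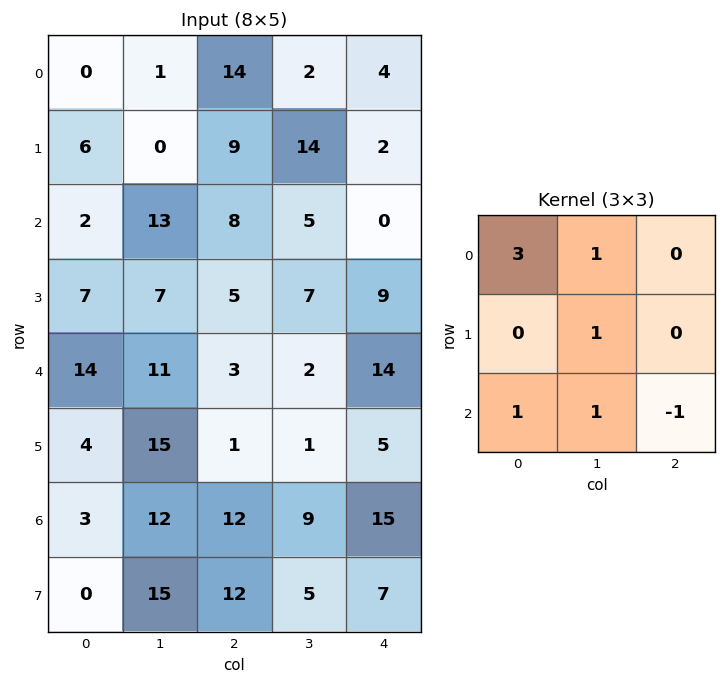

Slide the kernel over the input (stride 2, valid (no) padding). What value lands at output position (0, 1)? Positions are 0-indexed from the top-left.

The receptive field on the input at this output position is [14 2 4 / 9 14 2 / 8 5 0]. Elementwise product with the kernel and sum: 14·3 + 2·1 + 14·1 + 8·1 + 5·1 + 0·-1.

71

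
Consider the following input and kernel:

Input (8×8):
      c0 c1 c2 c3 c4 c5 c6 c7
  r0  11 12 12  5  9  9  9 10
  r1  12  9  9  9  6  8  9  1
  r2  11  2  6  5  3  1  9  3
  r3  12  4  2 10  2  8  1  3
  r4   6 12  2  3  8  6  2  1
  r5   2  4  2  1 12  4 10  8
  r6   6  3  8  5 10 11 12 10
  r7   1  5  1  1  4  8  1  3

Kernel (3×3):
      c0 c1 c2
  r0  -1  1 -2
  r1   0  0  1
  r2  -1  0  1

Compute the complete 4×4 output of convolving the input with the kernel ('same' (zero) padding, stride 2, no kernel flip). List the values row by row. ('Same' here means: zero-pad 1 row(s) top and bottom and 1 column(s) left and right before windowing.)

21 5 8 3
0 -7 -20 -3
20 -22 -15 -8
2 -3 21 -5

Output[0,0]: The receptive field on the zero-padded input at this output position is [0 0 0 / 0 11 12 / 0 12 9]. Elementwise product with the kernel and sum: 0·-1 + 0·1 + 0·-2 + 12·1 + 0·-1 + 9·1.
Output[0,1]: The receptive field on the zero-padded input at this output position is [0 0 0 / 12 12 5 / 9 9 9]. Elementwise product with the kernel and sum: 0·-1 + 0·1 + 0·-2 + 5·1 + 9·-1 + 9·1.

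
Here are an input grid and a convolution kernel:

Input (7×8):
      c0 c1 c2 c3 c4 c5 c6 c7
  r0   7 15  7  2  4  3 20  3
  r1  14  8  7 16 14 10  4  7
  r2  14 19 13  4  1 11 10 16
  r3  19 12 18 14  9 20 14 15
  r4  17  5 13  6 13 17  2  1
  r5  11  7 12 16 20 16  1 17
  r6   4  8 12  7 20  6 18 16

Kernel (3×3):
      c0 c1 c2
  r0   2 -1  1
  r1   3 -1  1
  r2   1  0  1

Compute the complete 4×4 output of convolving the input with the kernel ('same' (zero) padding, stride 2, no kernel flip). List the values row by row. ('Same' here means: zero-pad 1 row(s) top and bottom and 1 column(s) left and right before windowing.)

Output[0,0]: The receptive field on the zero-padded input at this output position is [0 0 0 / 0 7 15 / 0 14 8]. Elementwise product with the kernel and sum: 0·2 + 0·-1 + 0·1 + 0·3 + 7·-1 + 15·1 + 0·1 + 8·1.
Output[0,1]: The receptive field on the zero-padded input at this output position is [0 0 0 / 15 7 2 / 8 7 16]. Elementwise product with the kernel and sum: 0·2 + 0·-1 + 0·1 + 15·3 + 7·-1 + 2·1 + 8·1 + 16·1.

16 64 31 9
11 99 84 97
-12 51 93 124
0 37 35 64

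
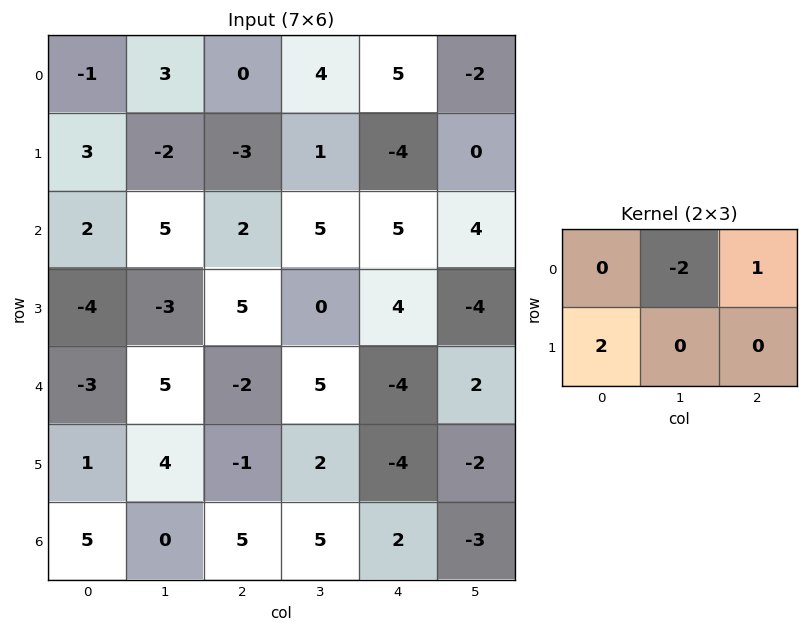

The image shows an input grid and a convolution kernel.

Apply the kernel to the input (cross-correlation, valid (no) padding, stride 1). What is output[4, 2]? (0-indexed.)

The receptive field on the input at this output position is [-2 5 -4 / -1 2 -4]. Elementwise product with the kernel and sum: 5·-2 + -4·1 + -1·2.

-16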